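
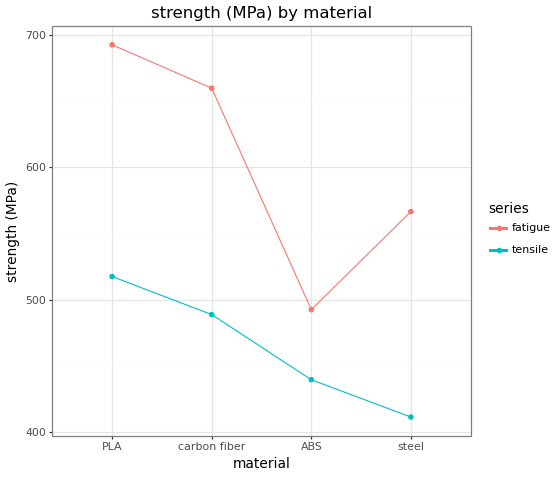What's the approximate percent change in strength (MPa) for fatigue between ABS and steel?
ABS ≈ 500, steel ≈ 575; (575 − 500) / 500 ≈ +15%.

≈ +15%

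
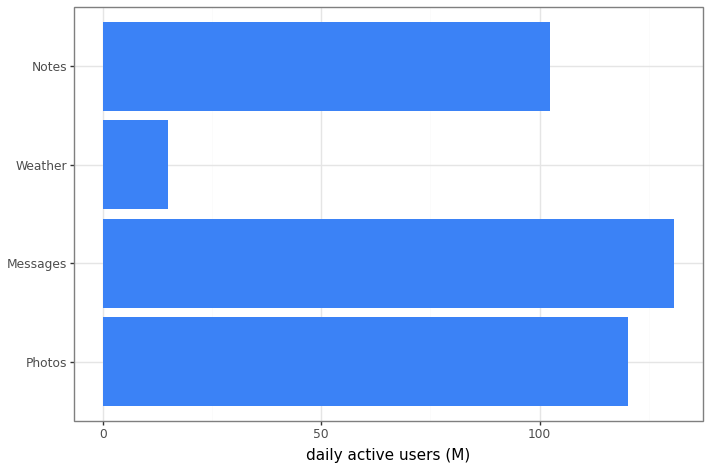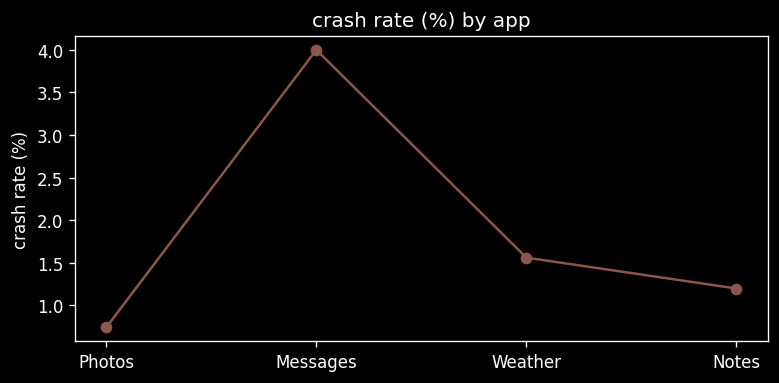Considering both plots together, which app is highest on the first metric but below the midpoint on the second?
Chart 2 median crash rate (%) ≈ 1.5; below-median apps: Photos, Notes. Among those, Photos has the highest daily active users (M) (≈ 120).

Photos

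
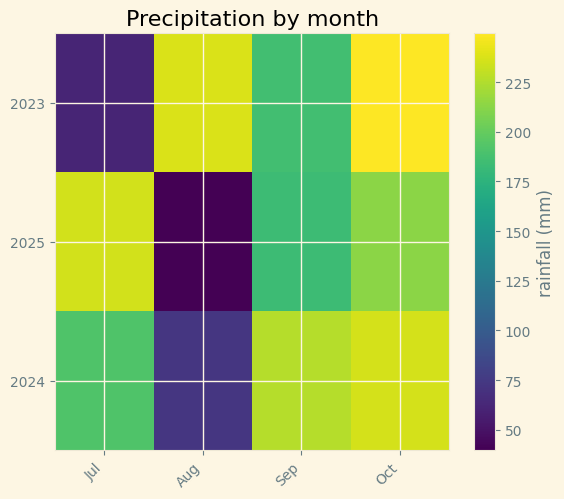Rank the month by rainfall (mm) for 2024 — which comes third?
Jul

Top 4 for 2024: Oct ≈ 240, Sep ≈ 220, Jul ≈ 200, Aug ≈ 80.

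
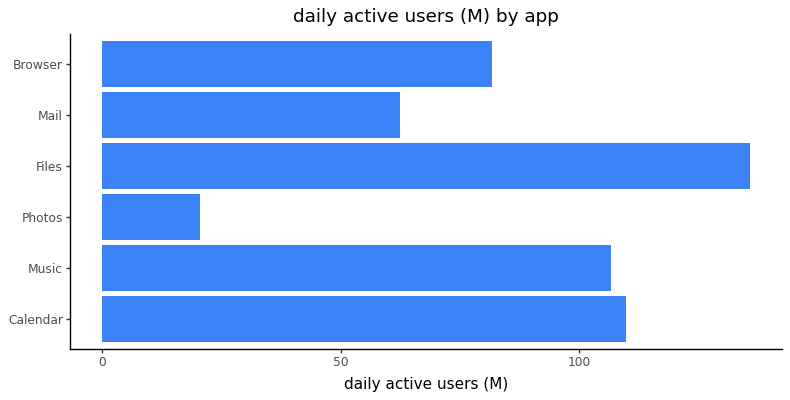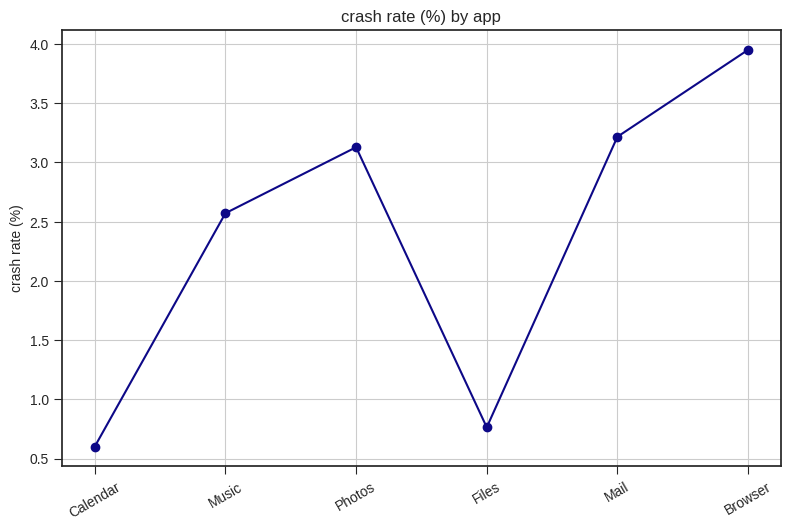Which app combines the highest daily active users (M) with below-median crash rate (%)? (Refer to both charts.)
Files

Chart 2 median crash rate (%) ≈ 3; below-median apps: Calendar, Music, Files. Among those, Files has the highest daily active users (M) (≈ 140).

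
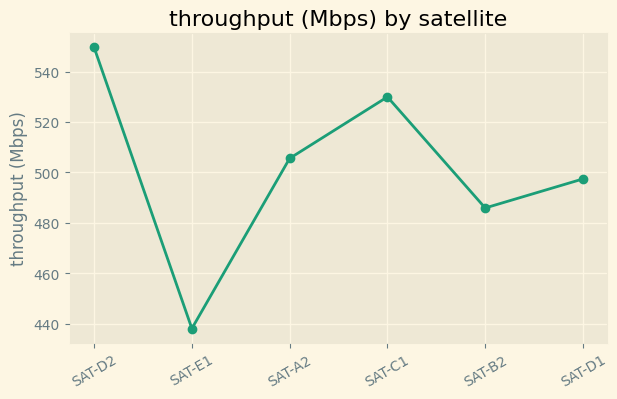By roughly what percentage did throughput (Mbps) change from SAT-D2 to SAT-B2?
≈ -10.9%

SAT-D2 ≈ 550, SAT-B2 ≈ 490; (490 − 550) / 550 ≈ -10.9%.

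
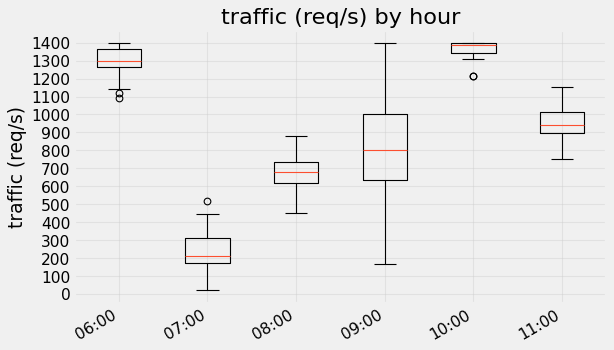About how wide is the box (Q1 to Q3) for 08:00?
Q3 ≈ 700, Q1 ≈ 600; IQR ≈ 100.

≈ 100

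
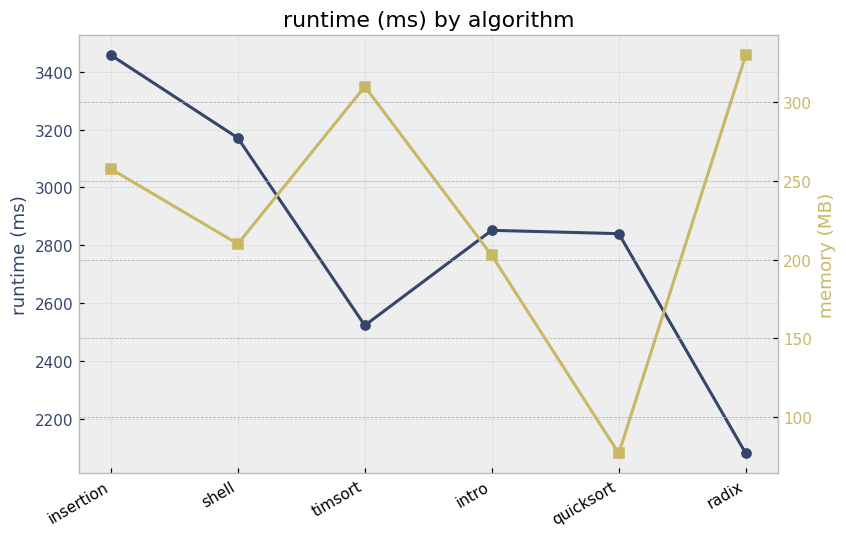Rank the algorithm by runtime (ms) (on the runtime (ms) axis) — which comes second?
Top 3 (on the runtime (ms) axis): insertion ≈ 3400, shell ≈ 3200, intro ≈ 2800.

shell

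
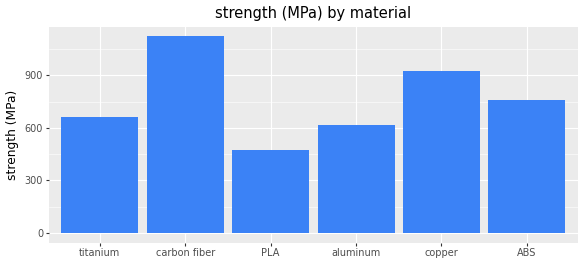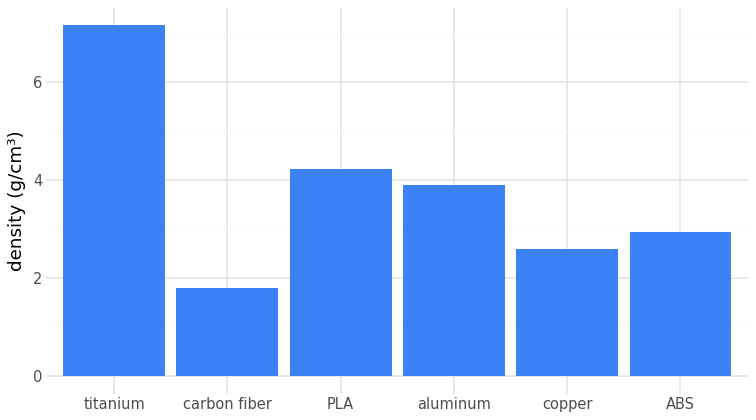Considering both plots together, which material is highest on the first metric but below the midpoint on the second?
Chart 2 median density (g/cm³) ≈ 3; below-median materials: carbon fiber, copper, ABS. Among those, carbon fiber has the highest strength (MPa) (≈ 1200).

carbon fiber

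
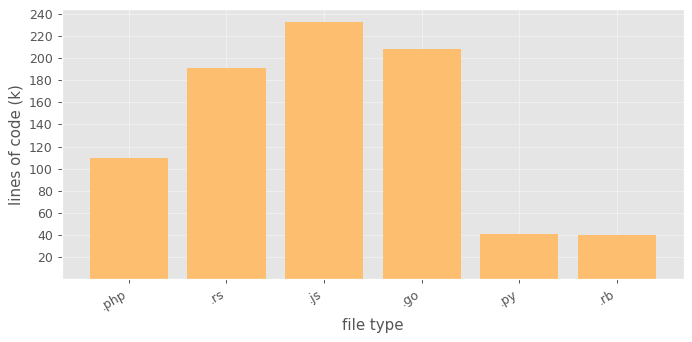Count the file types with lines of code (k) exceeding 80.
Above 80: .php, .rs, .js, .go.

4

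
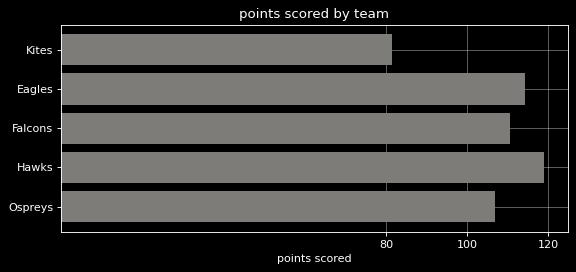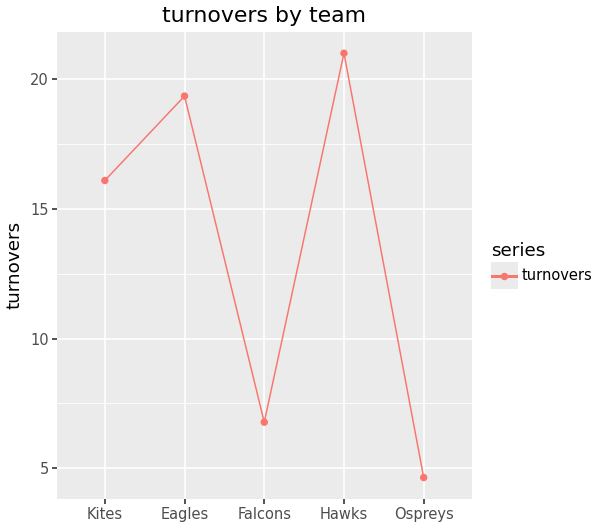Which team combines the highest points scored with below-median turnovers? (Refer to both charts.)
Falcons

Chart 2 median turnovers ≈ 16; below-median teams: Falcons, Ospreys. Among those, Falcons has the highest points scored (≈ 120).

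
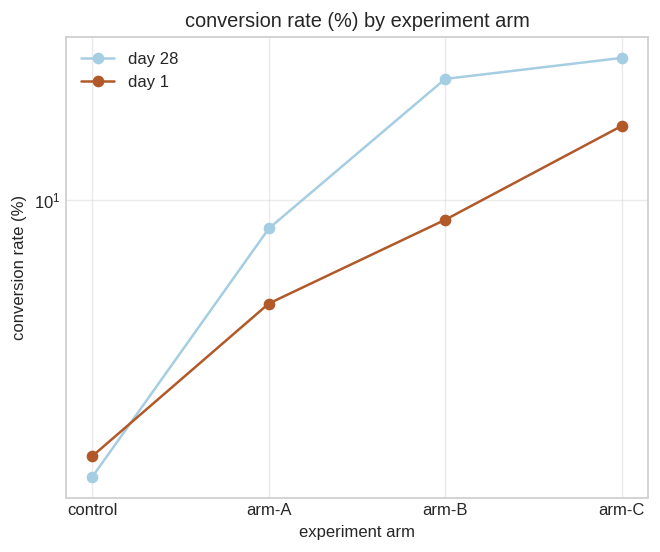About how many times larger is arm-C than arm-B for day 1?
arm-C ≈ 14, arm-B ≈ 10; 14/10 ≈ 1.4.

≈ 1.4×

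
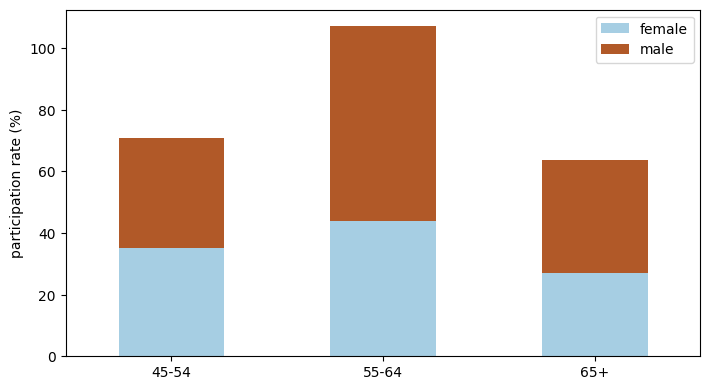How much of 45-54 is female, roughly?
female top ≈ 40, bottom ≈ 0; segment ≈ 40.

≈ 40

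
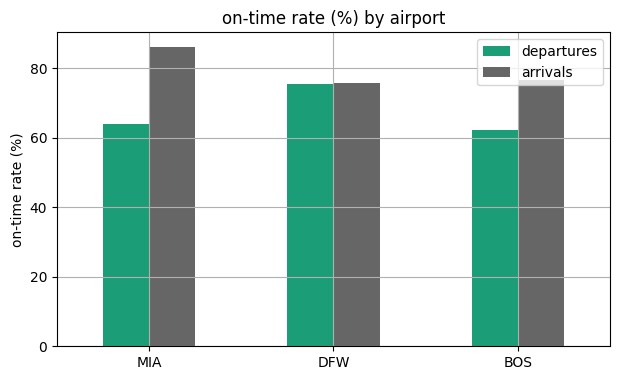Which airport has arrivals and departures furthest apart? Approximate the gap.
MIA, ≈ 30 %

MIA: arrivals ≈ 90, departures ≈ 60 → gap ≈ 30. Next-largest (BOS) is only ≈ 20.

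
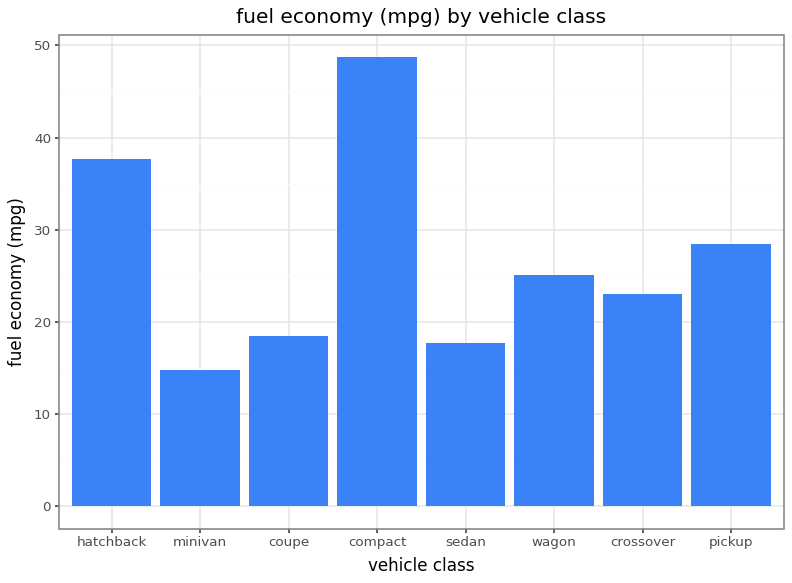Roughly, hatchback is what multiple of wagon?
≈ 1.6×

hatchback ≈ 40, wagon ≈ 25; 40/25 ≈ 1.6.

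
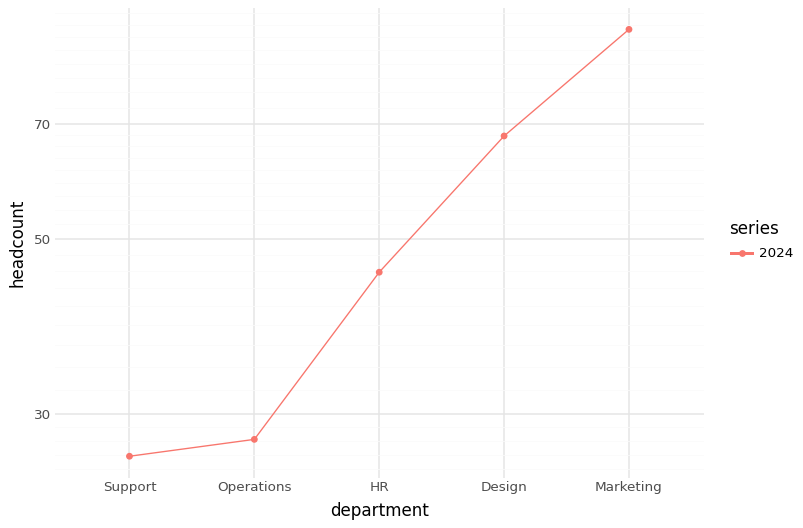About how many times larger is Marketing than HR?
Marketing ≈ 90, HR ≈ 50; 90/50 ≈ 1.8.

≈ 1.8×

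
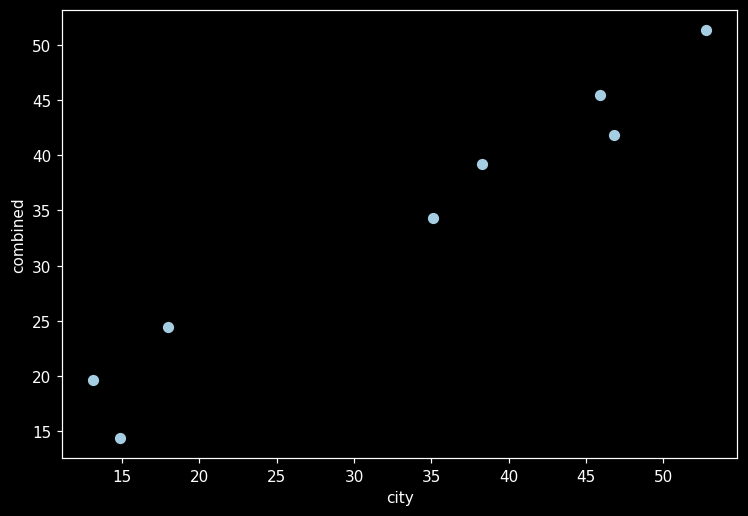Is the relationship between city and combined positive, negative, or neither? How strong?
Points are positively correlated; strong (|r| ≈ 1.0).

positive, strong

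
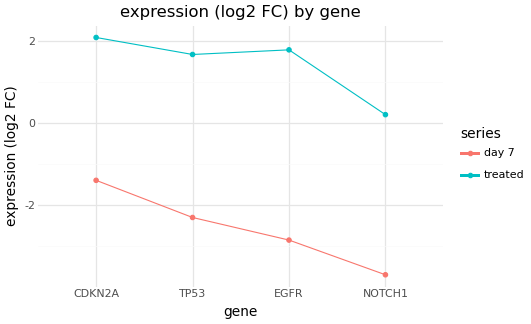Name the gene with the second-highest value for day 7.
TP53

Top 3 for day 7: CDKN2A ≈ -1.5, TP53 ≈ -2.5, EGFR ≈ -3.0.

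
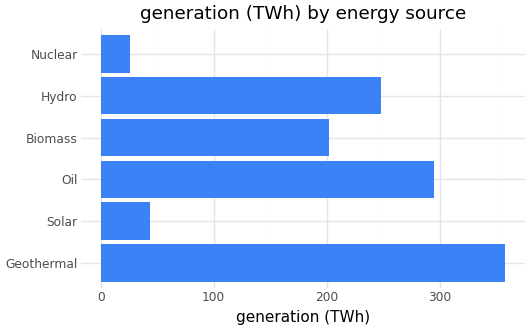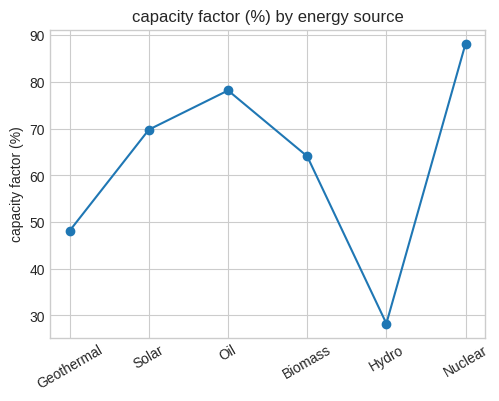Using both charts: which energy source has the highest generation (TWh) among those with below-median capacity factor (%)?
Geothermal

Chart 2 median capacity factor (%) ≈ 70; below-median energy sources: Geothermal, Biomass, Hydro. Among those, Geothermal has the highest generation (TWh) (≈ 350).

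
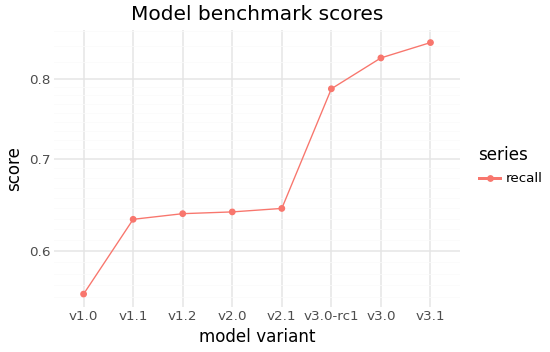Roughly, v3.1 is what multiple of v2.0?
v3.1 ≈ 0.85, v2.0 ≈ 0.65; 0.85/0.65 ≈ 1.31.

≈ 1.31×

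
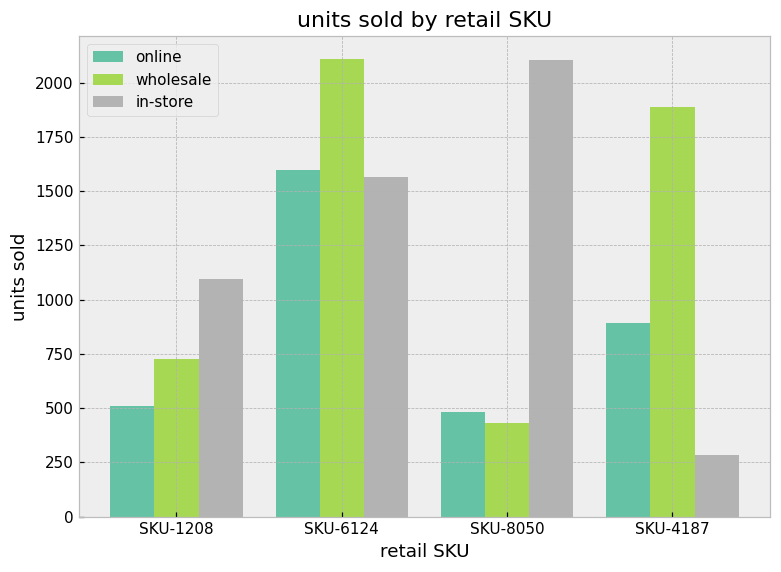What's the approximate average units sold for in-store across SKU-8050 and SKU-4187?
≈ 1200

(2200 + 200) / 2 ≈ 1200.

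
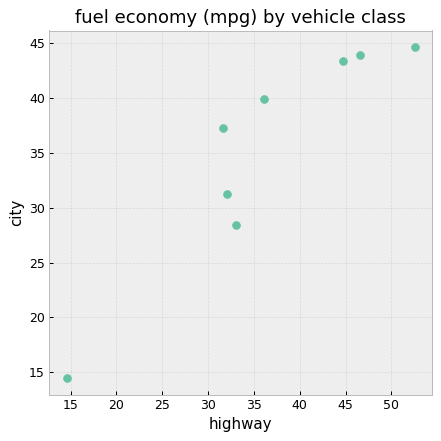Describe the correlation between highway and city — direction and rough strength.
Points are positively correlated; strong (|r| ≈ 0.9).

positive, strong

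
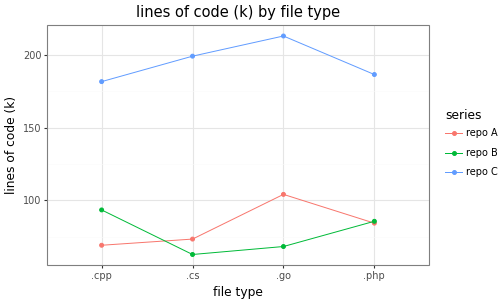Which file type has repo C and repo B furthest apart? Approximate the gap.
.go: repo C ≈ 220, repo B ≈ 60 → gap ≈ 160. Next-largest (.cs) is only ≈ 140.

.go, ≈ 160 k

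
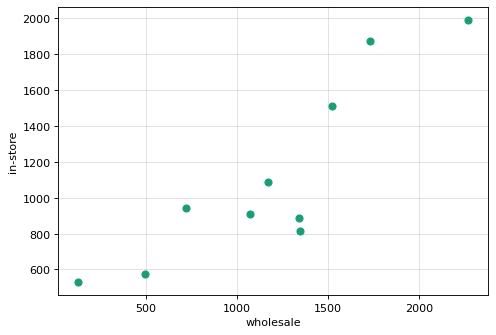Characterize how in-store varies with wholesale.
Points are positively correlated; strong (|r| ≈ 0.9).

positive, strong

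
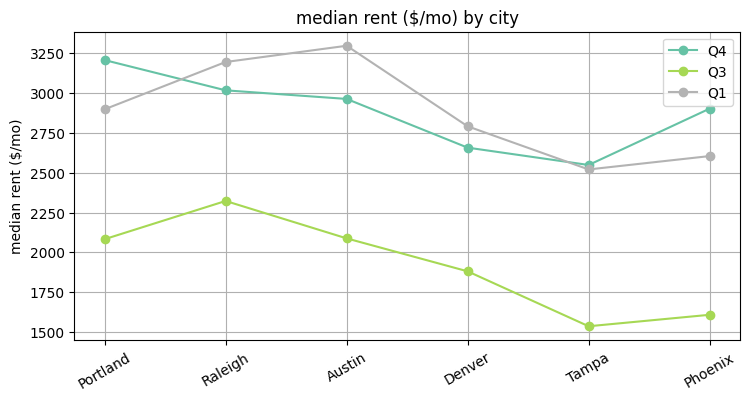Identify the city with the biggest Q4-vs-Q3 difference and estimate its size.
Phoenix, ≈ 1400 $/mo

Phoenix: Q4 ≈ 3000, Q3 ≈ 1600 → gap ≈ 1400. Next-largest (Portland) is only ≈ 1200.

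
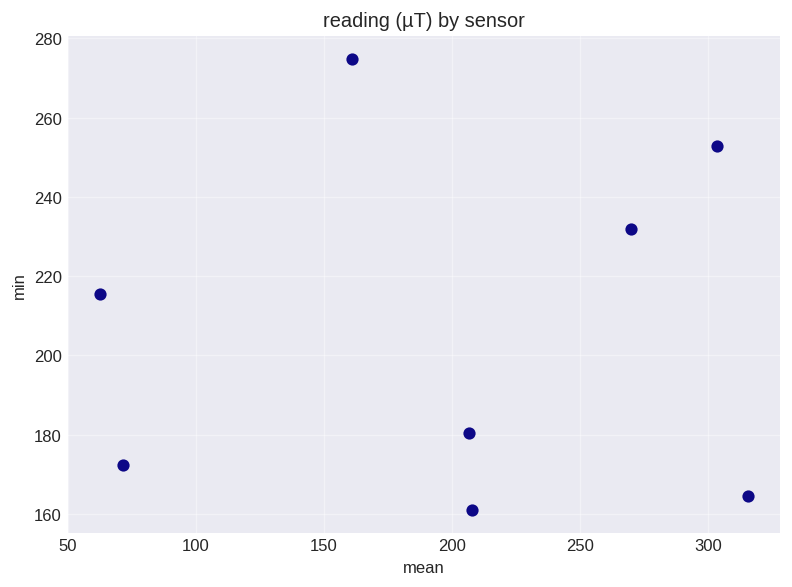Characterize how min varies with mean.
Points are roughly uncorrelated; weak (|r| ≈ 0.1).

no clear correlation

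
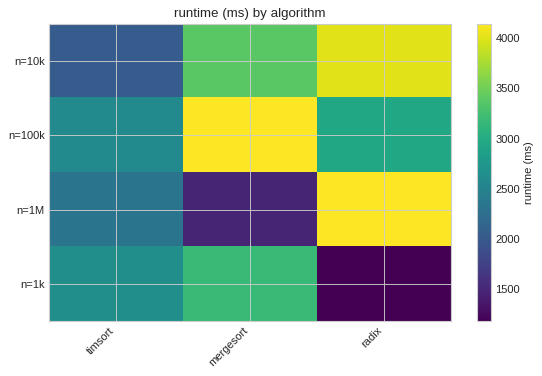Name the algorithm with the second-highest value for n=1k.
timsort

Top 3 for n=1k: mergesort ≈ 3000, timsort ≈ 2500, radix ≈ 1000.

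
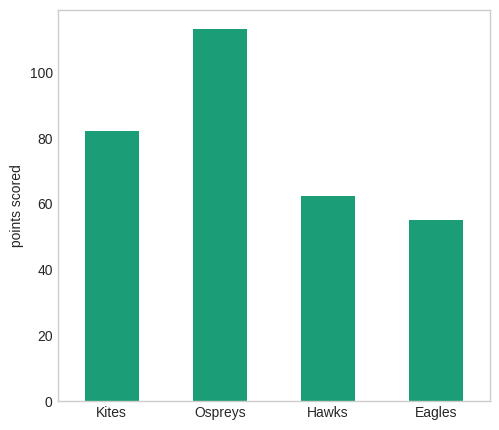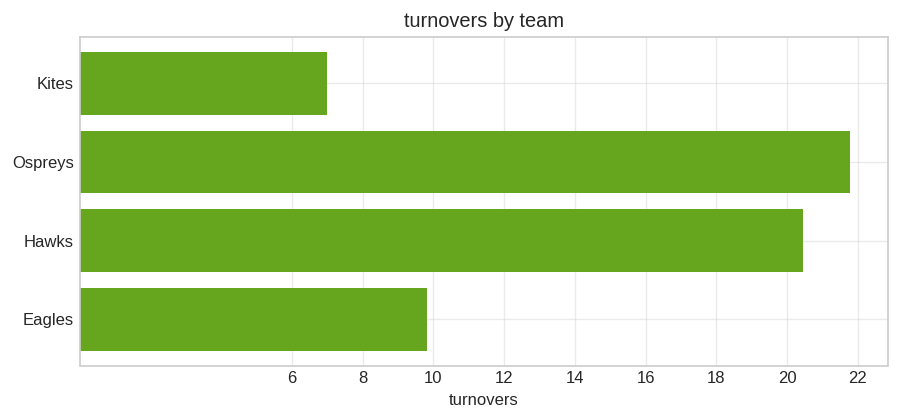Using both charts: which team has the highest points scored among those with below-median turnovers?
Chart 2 median turnovers ≈ 16; below-median teams: Kites, Eagles. Among those, Kites has the highest points scored (≈ 80).

Kites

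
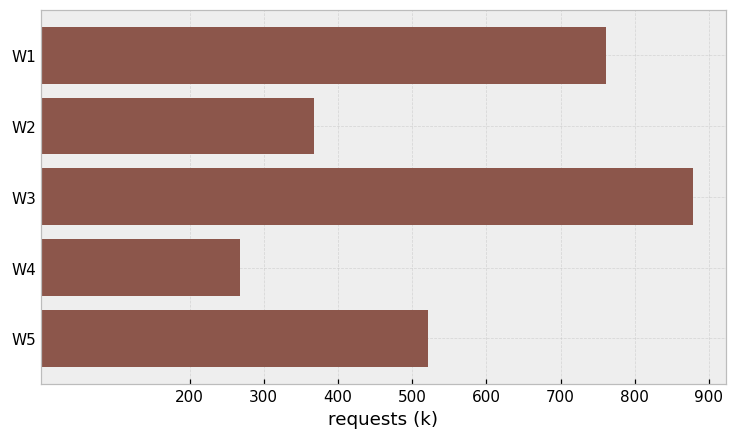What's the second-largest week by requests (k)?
Top 3: W3 ≈ 900, W1 ≈ 800, W5 ≈ 500.

W1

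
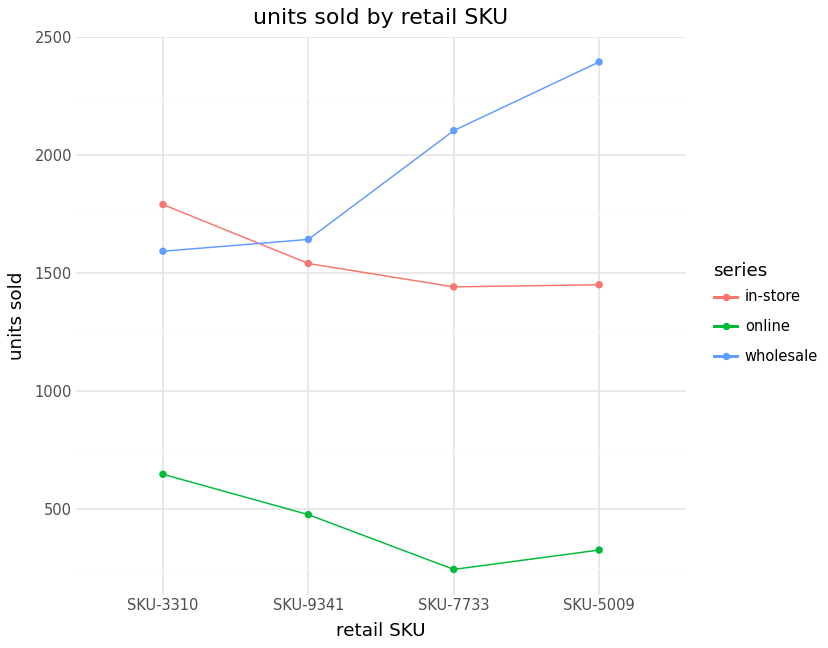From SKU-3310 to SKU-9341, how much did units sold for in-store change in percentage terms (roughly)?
SKU-3310 ≈ 1800, SKU-9341 ≈ 1600; (1600 − 1800) / 1800 ≈ -11.1%.

≈ -11.1%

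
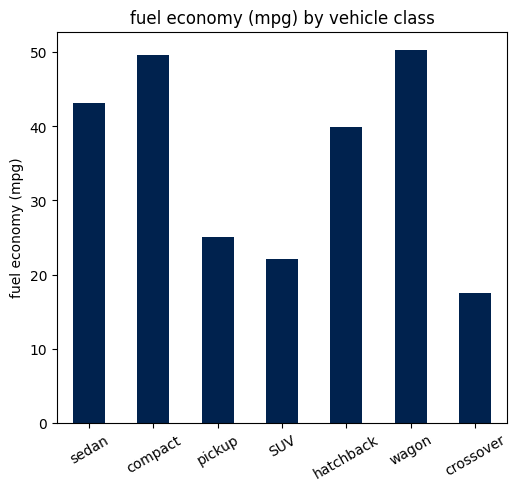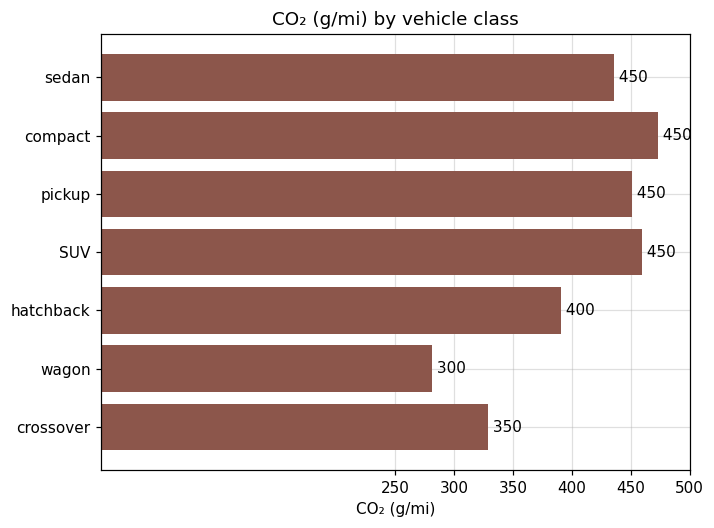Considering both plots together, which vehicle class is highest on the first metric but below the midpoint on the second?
Chart 2 median CO₂ (g/mi) ≈ 450; below-median vehicle classes: hatchback, wagon, crossover. Among those, wagon has the highest fuel economy (mpg) (≈ 50).

wagon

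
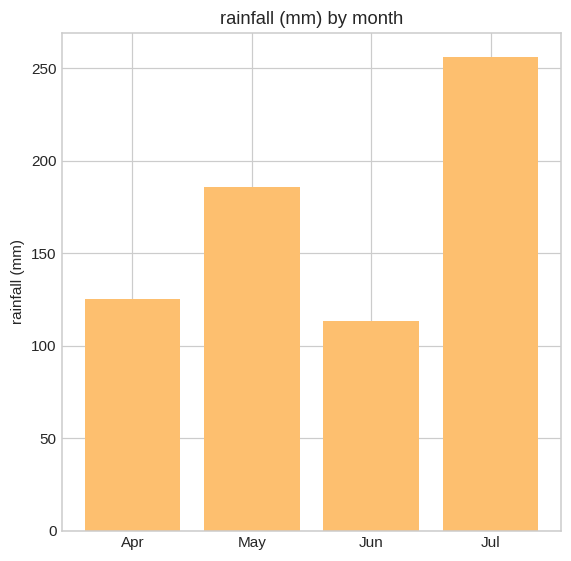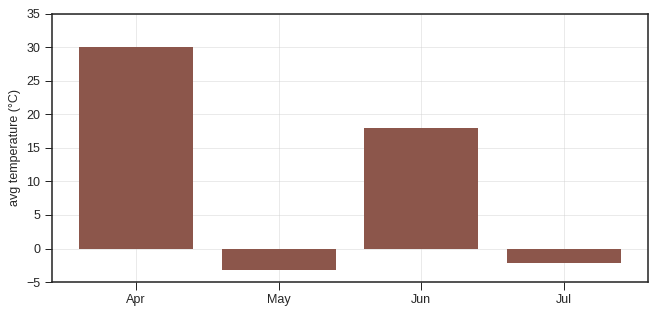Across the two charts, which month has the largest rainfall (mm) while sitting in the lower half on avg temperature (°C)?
Chart 2 median avg temperature (°C) ≈ 10; below-median months: May, Jul. Among those, Jul has the highest rainfall (mm) (≈ 250).

Jul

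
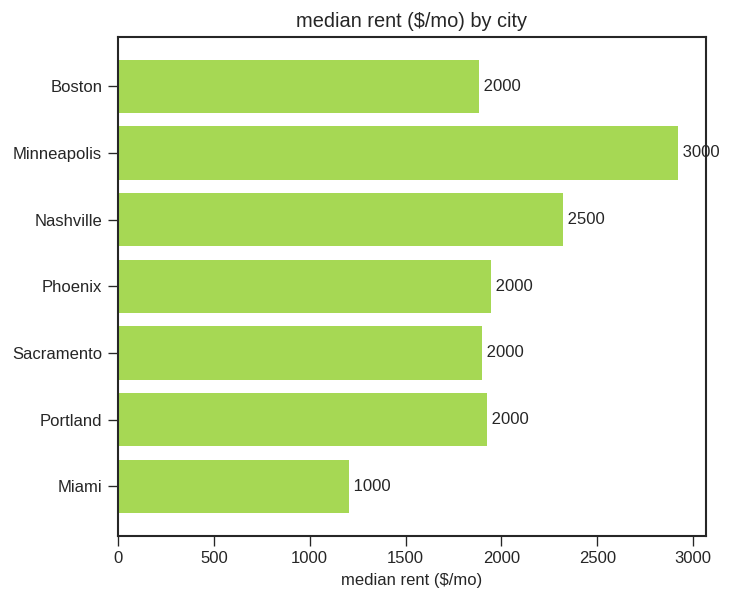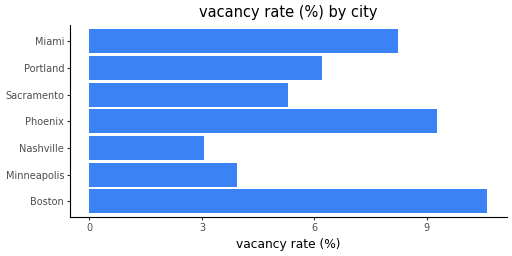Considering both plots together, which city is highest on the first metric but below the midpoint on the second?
Chart 2 median vacancy rate (%) ≈ 6; below-median cities: Minneapolis, Nashville, Sacramento. Among those, Minneapolis has the highest median rent ($/mo) (≈ 3000).

Minneapolis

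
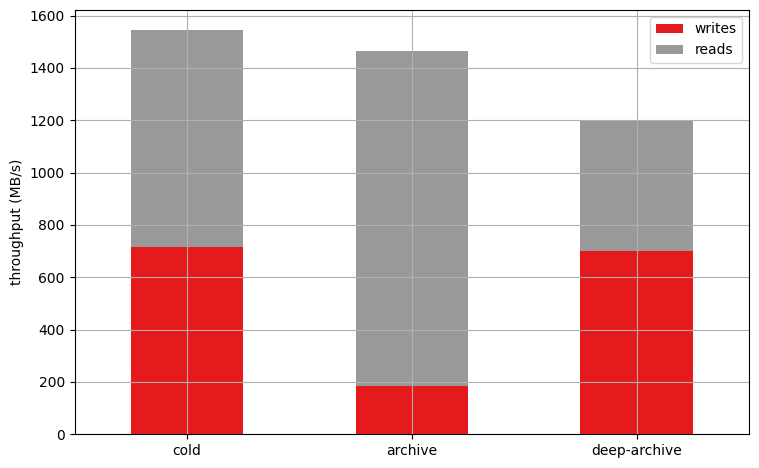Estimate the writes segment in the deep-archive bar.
≈ 800

writes top ≈ 800, bottom ≈ 0; segment ≈ 800.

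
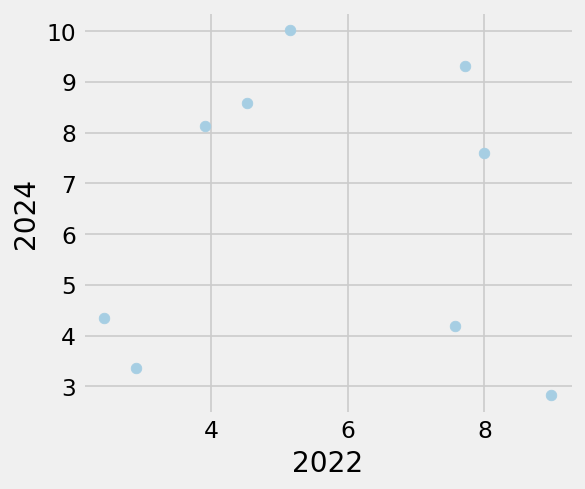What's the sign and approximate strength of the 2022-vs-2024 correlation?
Points are roughly uncorrelated; weak (|r| ≈ 0.0).

no clear correlation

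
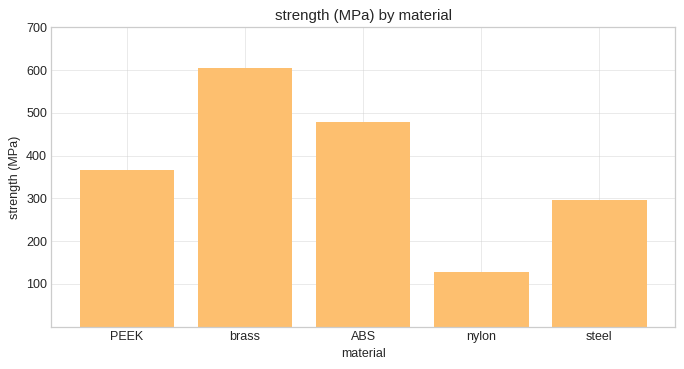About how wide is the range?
Max brass ≈ 600, min nylon ≈ 100; range ≈ 500.

≈ 500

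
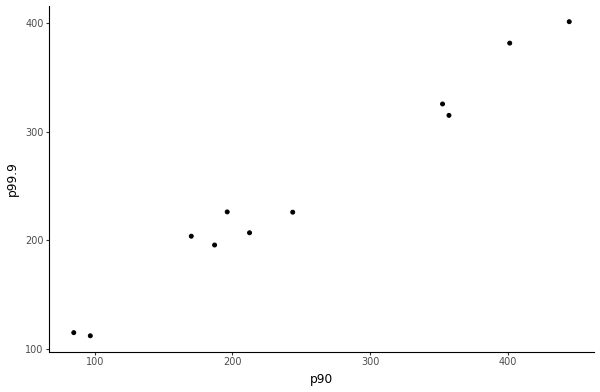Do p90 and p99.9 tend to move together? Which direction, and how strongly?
Points are positively correlated; strong (|r| ≈ 1.0).

positive, strong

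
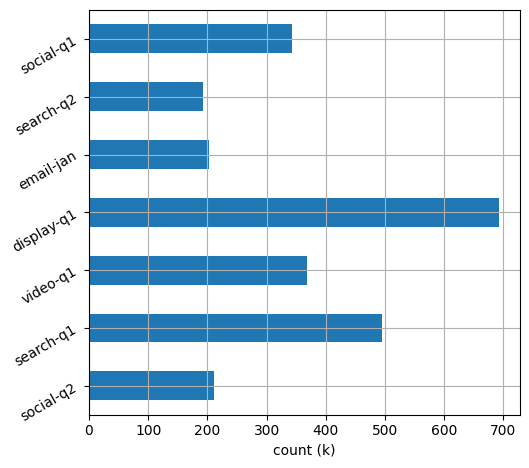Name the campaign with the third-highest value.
video-q1

Top 4: display-q1 ≈ 700, search-q1 ≈ 500, video-q1 ≈ 400, social-q1 ≈ 300.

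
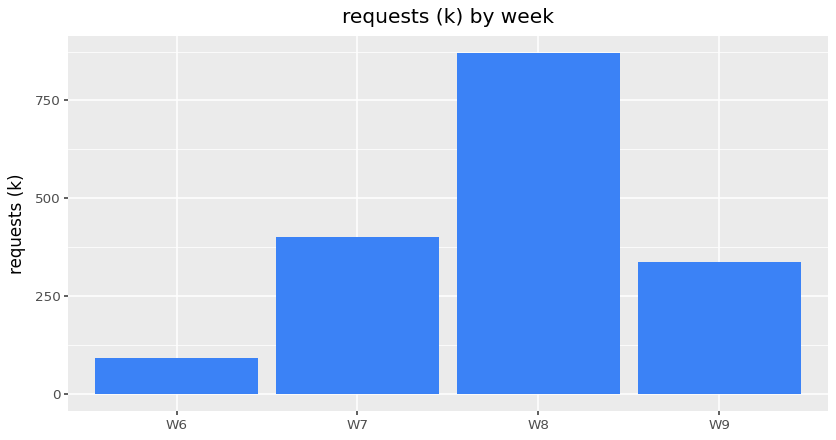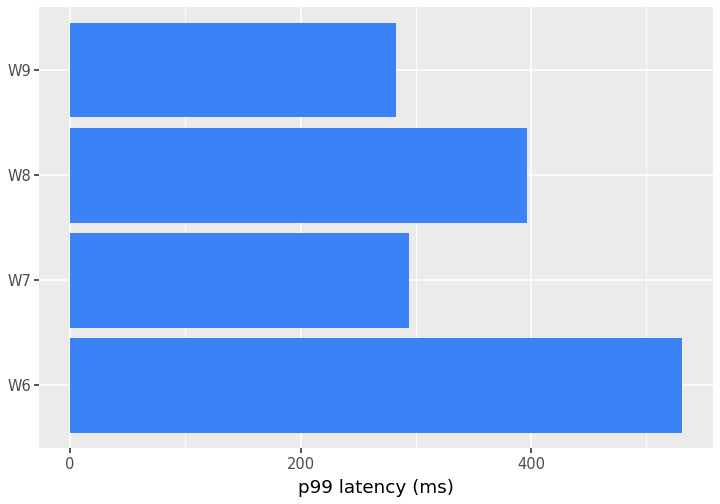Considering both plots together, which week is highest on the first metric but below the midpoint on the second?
W7

Chart 2 median p99 latency (ms) ≈ 350; below-median weeks: W7, W9. Among those, W7 has the highest requests (k) (≈ 400).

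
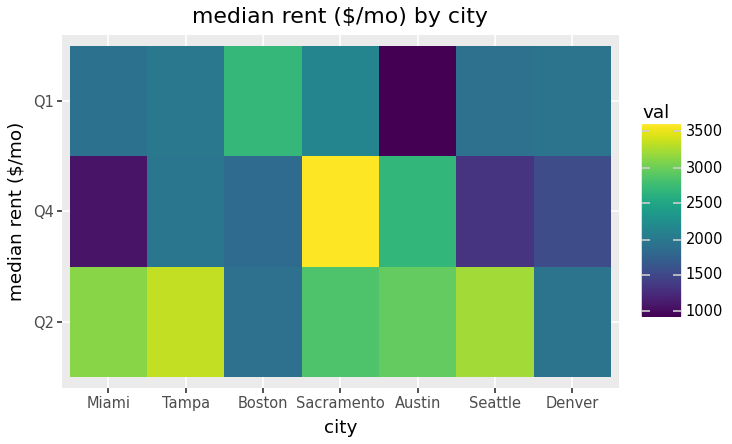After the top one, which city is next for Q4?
Top 3 for Q4: Sacramento ≈ 3500, Austin ≈ 2500, Tampa ≈ 2000.

Austin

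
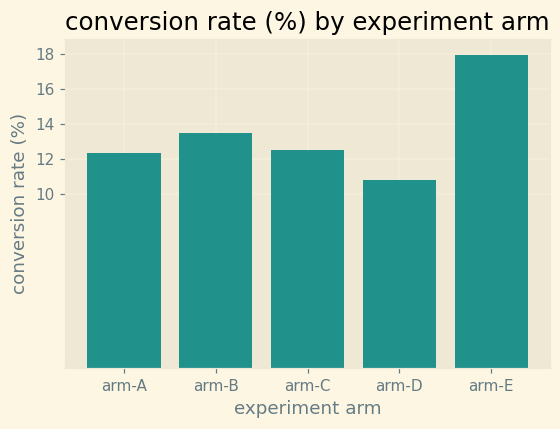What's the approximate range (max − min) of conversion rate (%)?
Max arm-E ≈ 18, min arm-D ≈ 10; range ≈ 8.

≈ 8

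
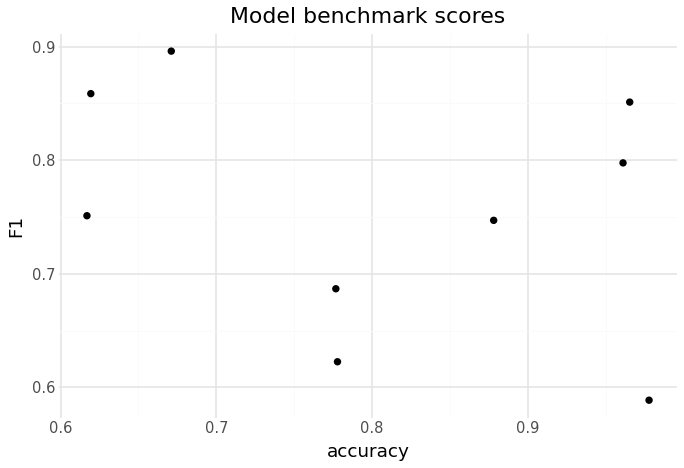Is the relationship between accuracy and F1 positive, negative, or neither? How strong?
negative, weak

Points are negatively correlated; weak (|r| ≈ 0.3).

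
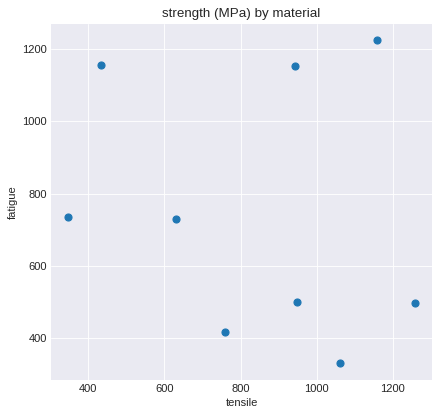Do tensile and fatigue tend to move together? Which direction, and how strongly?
Points are roughly uncorrelated; weak (|r| ≈ 0.2).

no clear correlation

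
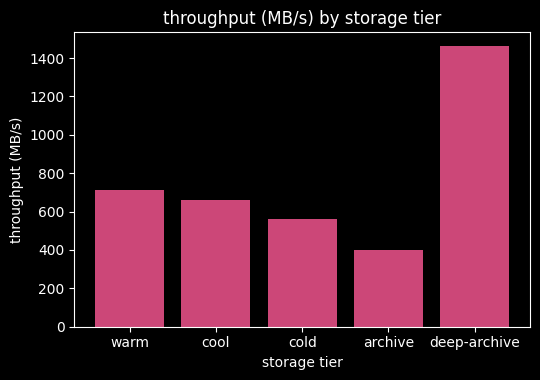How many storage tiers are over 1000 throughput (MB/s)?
Above 1000: deep-archive.

1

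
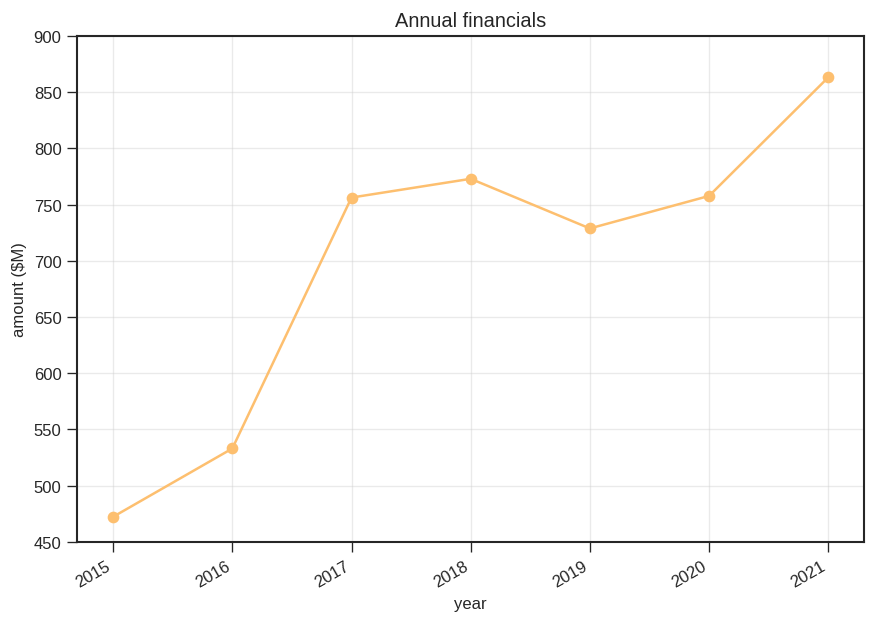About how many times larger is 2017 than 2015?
≈ 1.67×

2017 ≈ 750, 2015 ≈ 450; 750/450 ≈ 1.67.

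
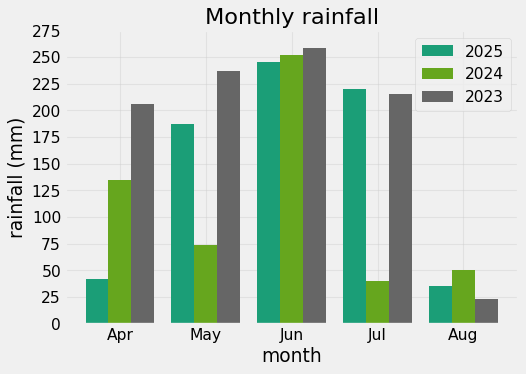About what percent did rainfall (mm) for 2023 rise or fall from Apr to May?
≈ +12.5%

Apr ≈ 200, May ≈ 225; (225 − 200) / 200 ≈ +12.5%.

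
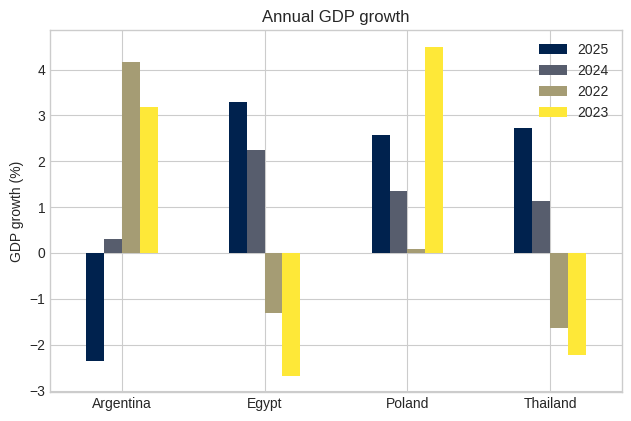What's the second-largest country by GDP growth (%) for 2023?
Argentina

Top 3 for 2023: Poland ≈ 4, Argentina ≈ 3, Thailand ≈ -2.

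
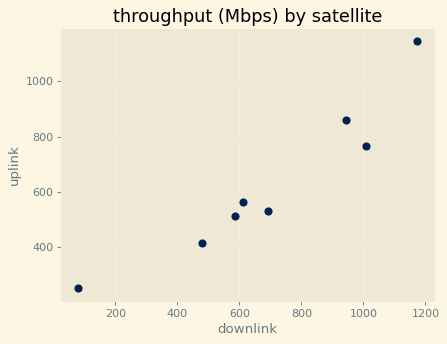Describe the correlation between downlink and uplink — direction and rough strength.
Points are positively correlated; strong (|r| ≈ 0.9).

positive, strong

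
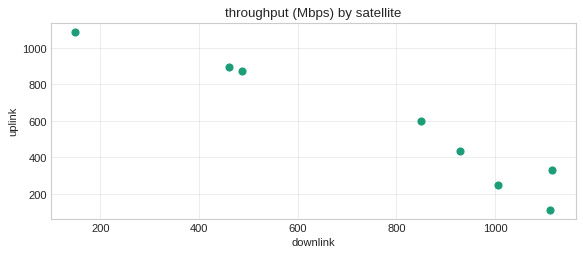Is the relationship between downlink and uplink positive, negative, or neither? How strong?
negative, strong

Points are negatively correlated; strong (|r| ≈ 1.0).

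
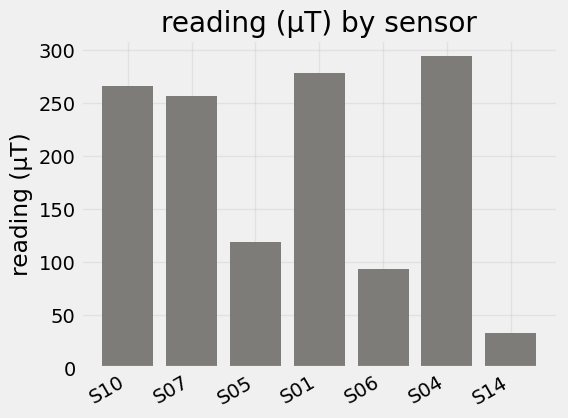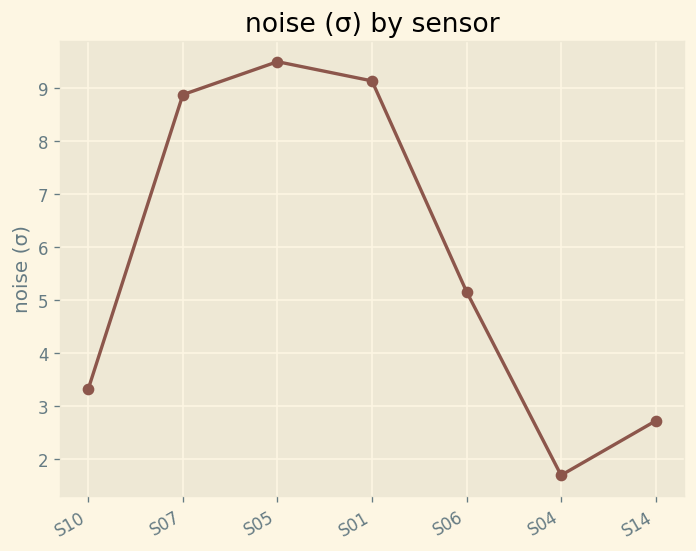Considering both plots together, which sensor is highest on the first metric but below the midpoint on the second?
S04

Chart 2 median noise (σ) ≈ 5; below-median sensors: S10, S04, S14. Among those, S04 has the highest reading (µT) (≈ 300).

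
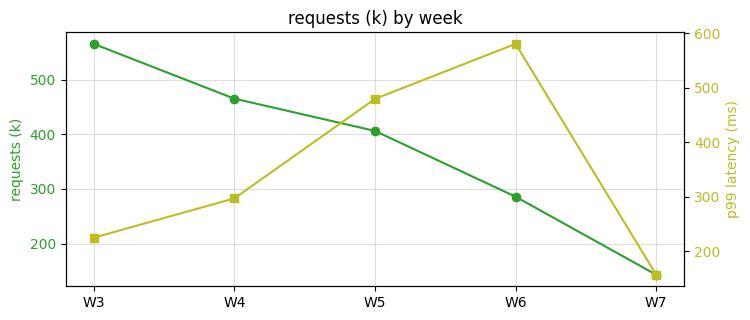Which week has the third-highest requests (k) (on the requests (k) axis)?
W5

Top 4 (on the requests (k) axis): W3 ≈ 550, W4 ≈ 450, W5 ≈ 400, W6 ≈ 300.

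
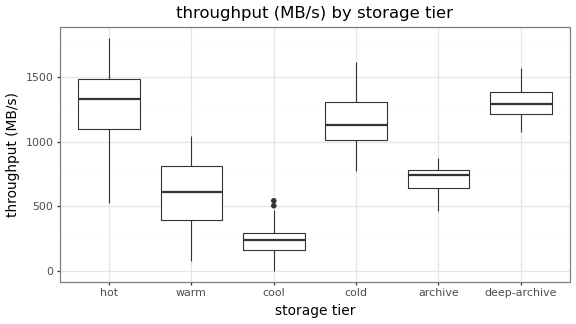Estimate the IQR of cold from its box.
≈ 300

Q3 ≈ 1300, Q1 ≈ 1000; IQR ≈ 300.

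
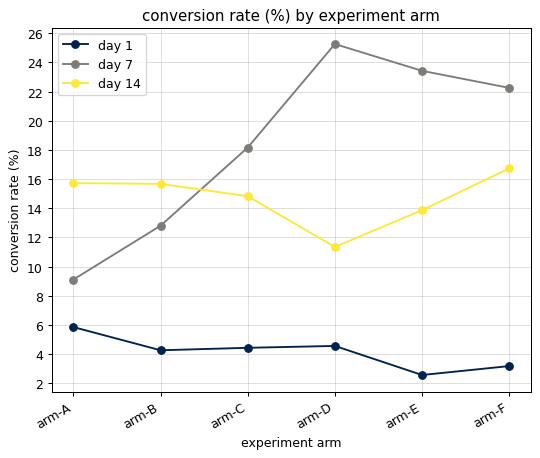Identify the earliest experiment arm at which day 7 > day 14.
arm-B: day 7 ≈ 12 vs day 14 ≈ 16 (not yet); arm-C: day 7 ≈ 18 vs day 14 ≈ 14 (first crossover).

arm-C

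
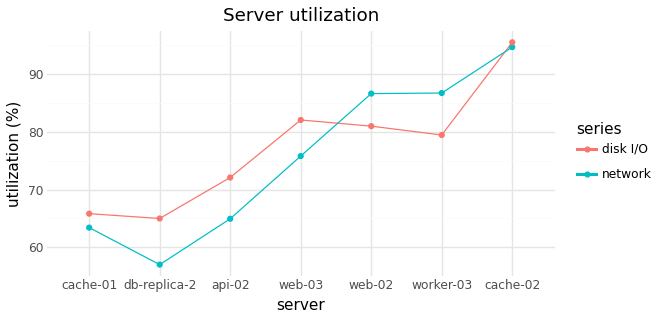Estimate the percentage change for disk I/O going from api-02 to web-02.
api-02 ≈ 70, web-02 ≈ 80; (80 − 70) / 70 ≈ +14.3%.

≈ +14.3%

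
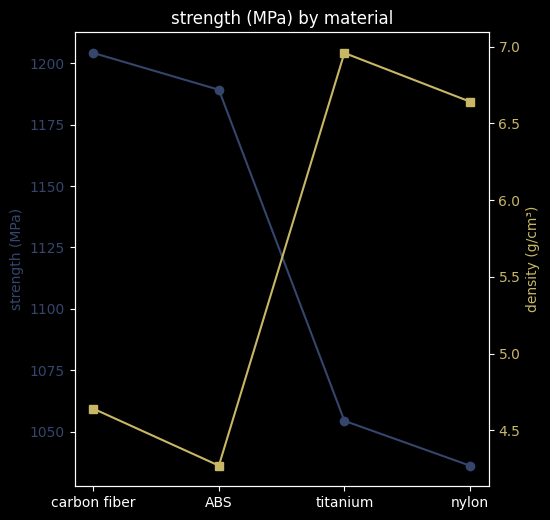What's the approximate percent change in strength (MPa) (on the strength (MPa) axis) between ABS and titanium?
≈ -10.2%

ABS ≈ 1180, titanium ≈ 1060; (1060 − 1180) / 1180 ≈ -10.2%.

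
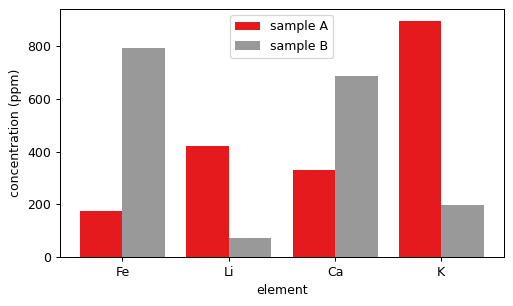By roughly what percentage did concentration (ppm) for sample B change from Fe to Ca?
Fe ≈ 800, Ca ≈ 700; (700 − 800) / 800 ≈ -12.5%.

≈ -12.5%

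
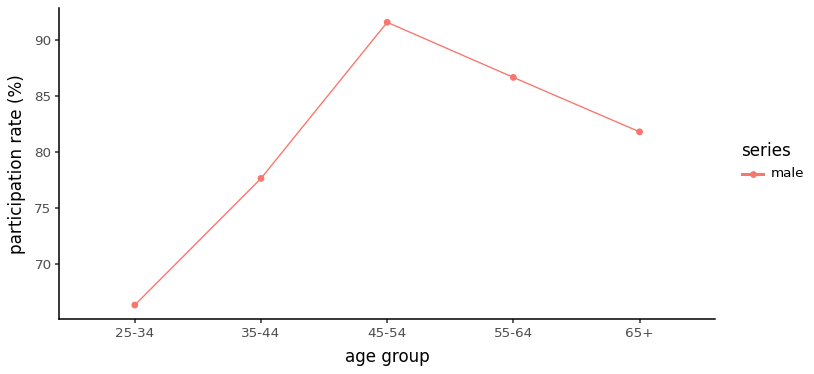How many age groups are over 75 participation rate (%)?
Above 75: 35-44, 45-54, 55-64, 65+.

4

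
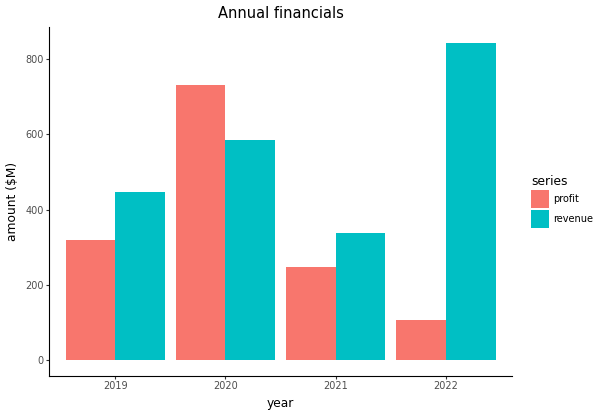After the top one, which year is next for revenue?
2020

Top 3 for revenue: 2022 ≈ 800, 2020 ≈ 600, 2019 ≈ 400.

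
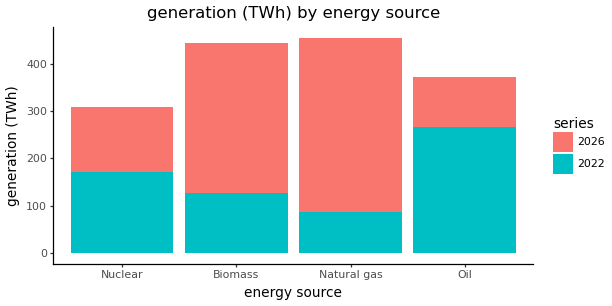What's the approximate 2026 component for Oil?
2026 top ≈ 350, bottom ≈ 250; segment ≈ 100.

≈ 100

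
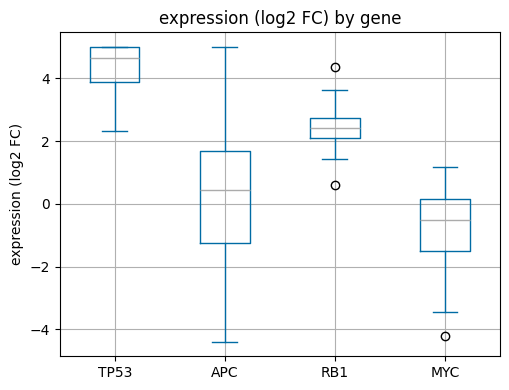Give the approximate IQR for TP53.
≈ 1.0

Q3 ≈ 5.0, Q1 ≈ 4.0; IQR ≈ 1.0.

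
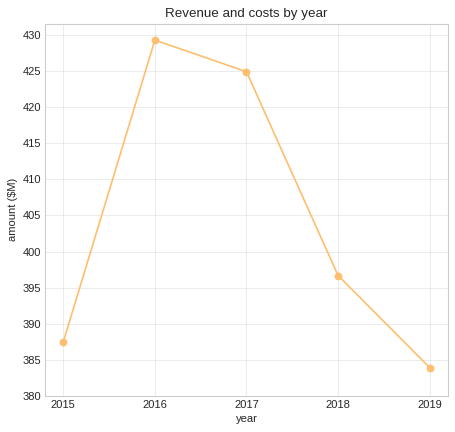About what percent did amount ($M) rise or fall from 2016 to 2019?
≈ -10.5%

2016 ≈ 430, 2019 ≈ 385; (385 − 430) / 430 ≈ -10.5%.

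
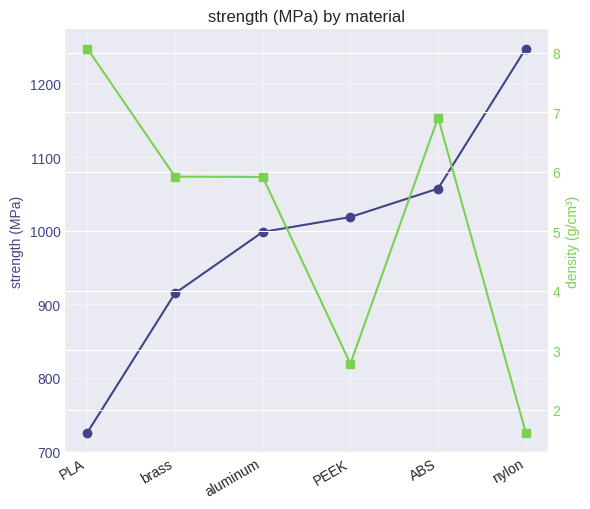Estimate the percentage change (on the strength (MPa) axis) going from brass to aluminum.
brass ≈ 900, aluminum ≈ 1000; (1000 − 900) / 900 ≈ +11.1%.

≈ +11.1%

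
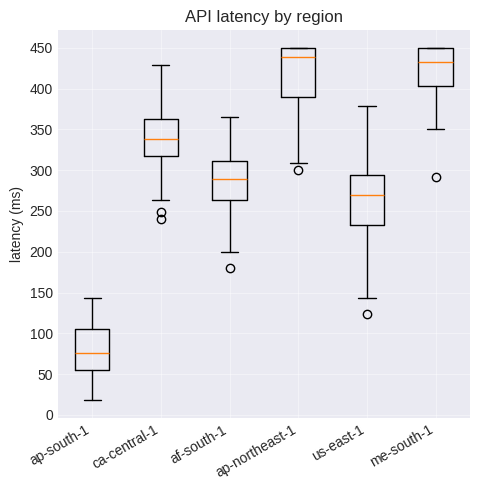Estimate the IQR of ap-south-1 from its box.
Q3 ≈ 100, Q1 ≈ 50; IQR ≈ 50.

≈ 50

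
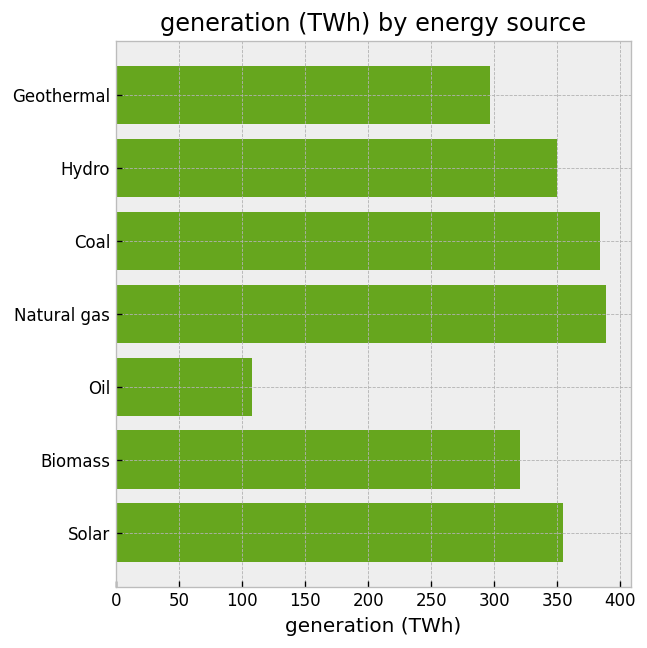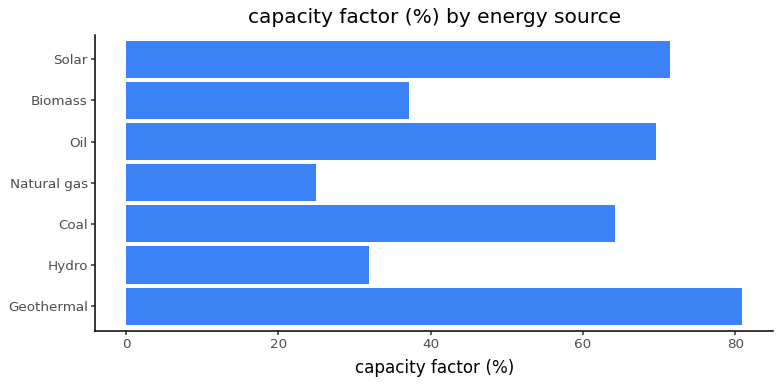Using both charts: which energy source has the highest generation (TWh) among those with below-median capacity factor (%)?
Natural gas

Chart 2 median capacity factor (%) ≈ 60; below-median energy sources: Hydro, Natural gas, Biomass. Among those, Natural gas has the highest generation (TWh) (≈ 400).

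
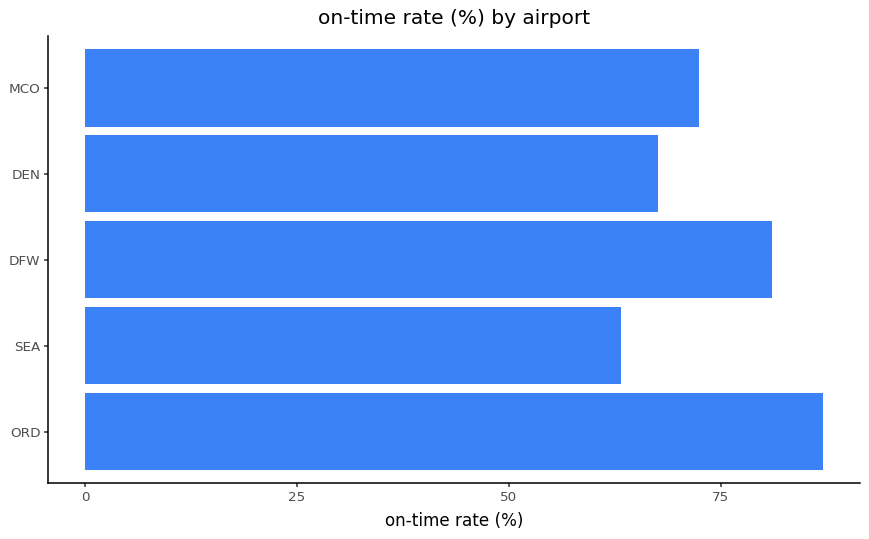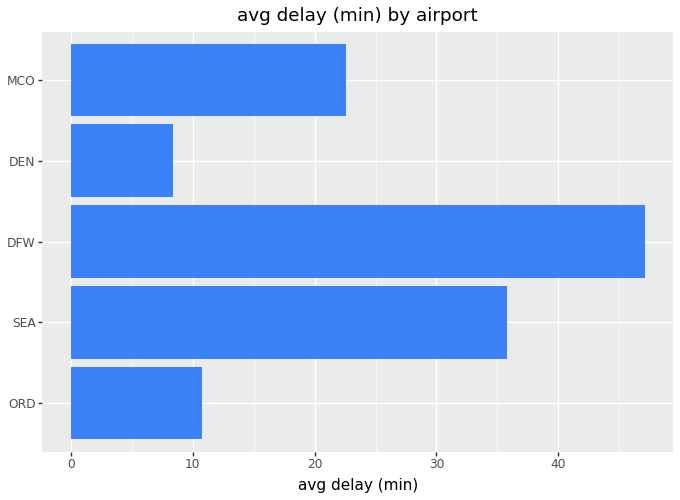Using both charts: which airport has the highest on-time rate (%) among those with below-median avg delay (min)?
ORD

Chart 2 median avg delay (min) ≈ 25; below-median airports: ORD, DEN. Among those, ORD has the highest on-time rate (%) (≈ 90).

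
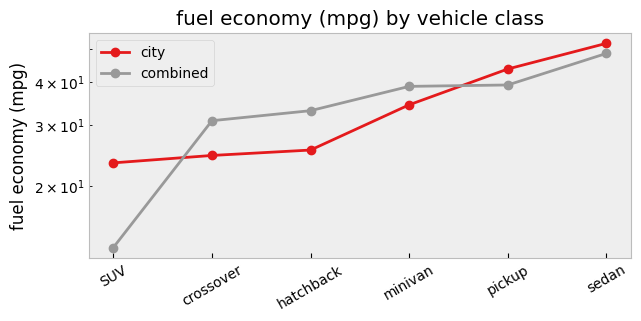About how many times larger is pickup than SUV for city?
≈ 1.8×

pickup ≈ 45, SUV ≈ 25; 45/25 ≈ 1.8.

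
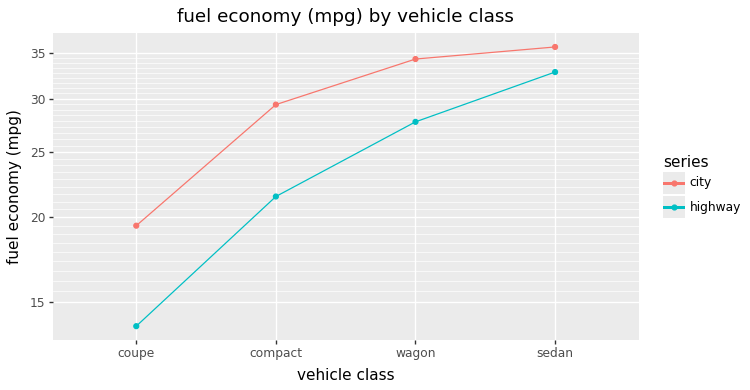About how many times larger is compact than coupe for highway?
≈ 1.57×

compact ≈ 22, coupe ≈ 14; 22/14 ≈ 1.57.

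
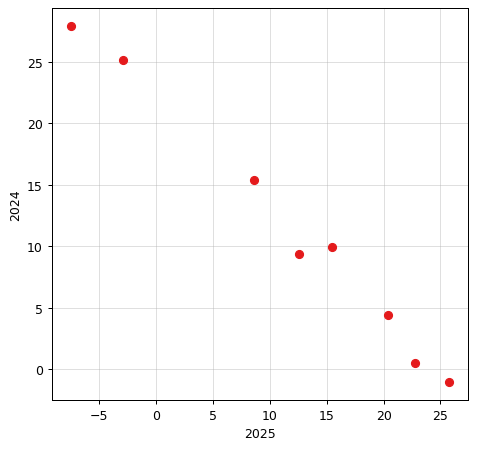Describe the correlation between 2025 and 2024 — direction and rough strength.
negative, strong

Points are negatively correlated; strong (|r| ≈ 1.0).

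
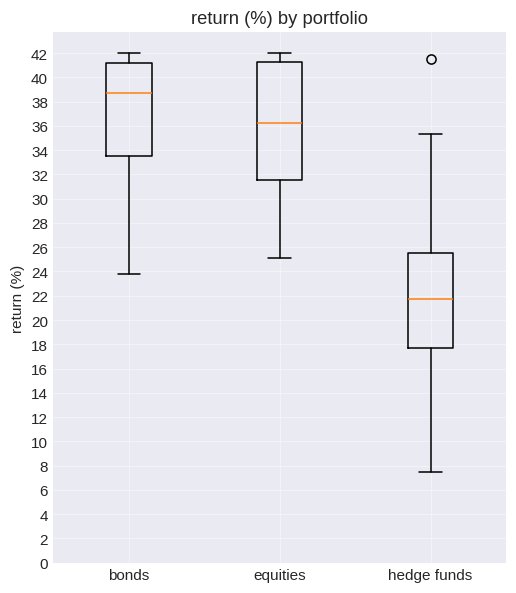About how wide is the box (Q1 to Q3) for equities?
≈ 10

Q3 ≈ 42, Q1 ≈ 32; IQR ≈ 10.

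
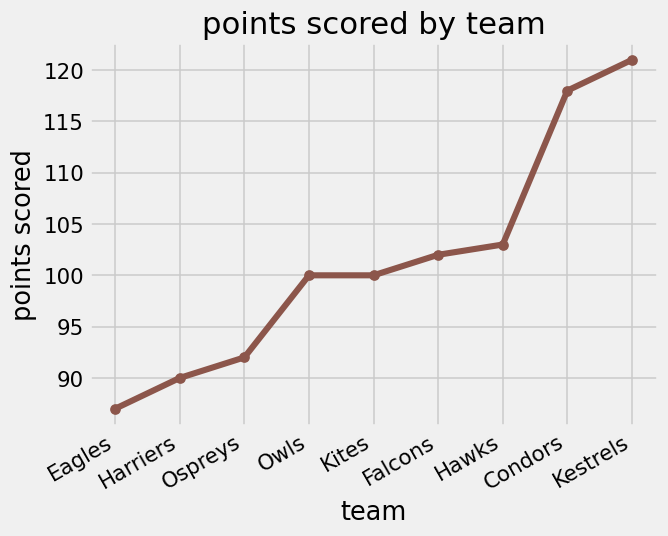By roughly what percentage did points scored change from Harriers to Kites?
≈ +11.1%

Harriers ≈ 90, Kites ≈ 100; (100 − 90) / 90 ≈ +11.1%.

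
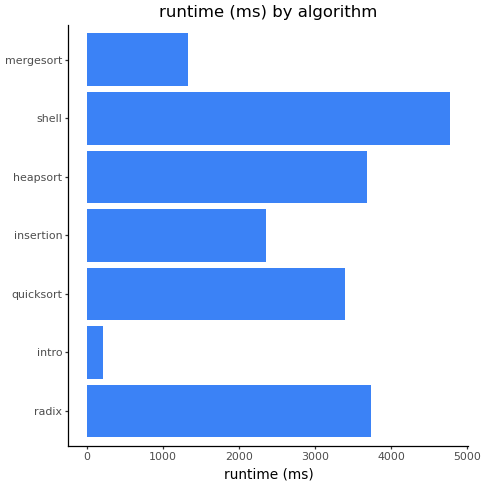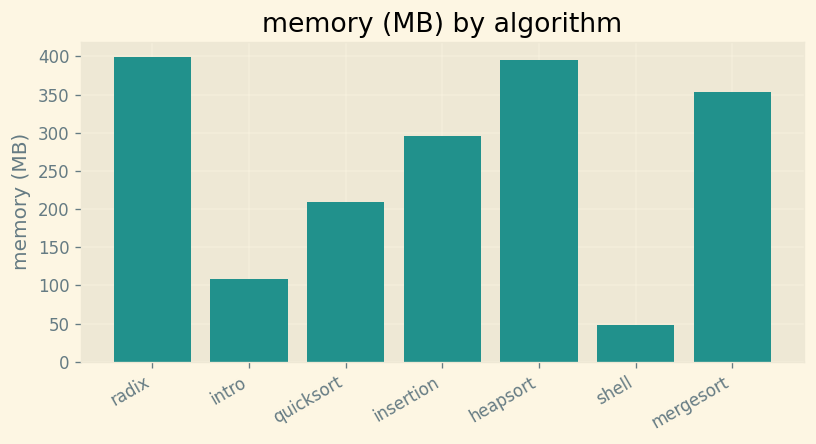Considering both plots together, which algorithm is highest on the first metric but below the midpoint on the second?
Chart 2 median memory (MB) ≈ 300; below-median algorithms: intro, quicksort, shell. Among those, shell has the highest runtime (ms) (≈ 5000).

shell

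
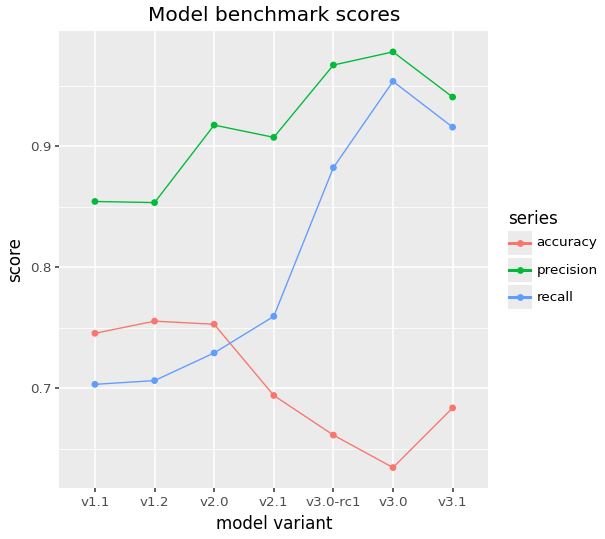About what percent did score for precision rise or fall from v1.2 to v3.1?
≈ +11.8%

v1.2 ≈ 0.85, v3.1 ≈ 0.95; (0.95 − 0.85) / 0.85 ≈ +11.8%.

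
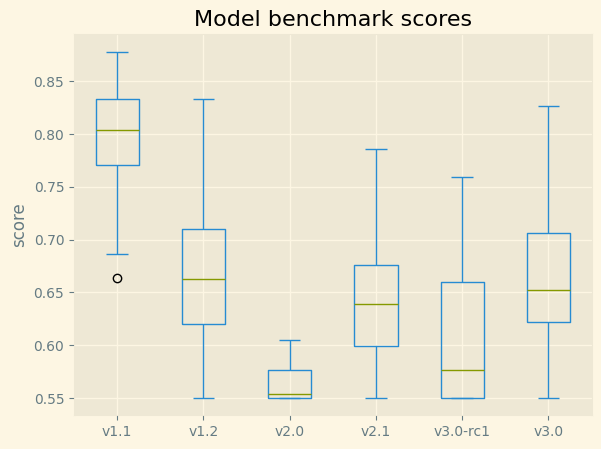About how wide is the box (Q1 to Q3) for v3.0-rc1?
≈ 0.10

Q3 ≈ 0.66, Q1 ≈ 0.56; IQR ≈ 0.10.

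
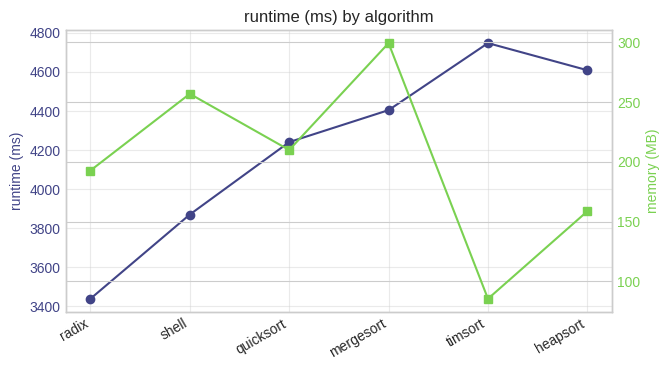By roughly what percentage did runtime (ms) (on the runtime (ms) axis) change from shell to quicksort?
shell ≈ 3800, quicksort ≈ 4200; (4200 − 3800) / 3800 ≈ +10.5%.

≈ +10.5%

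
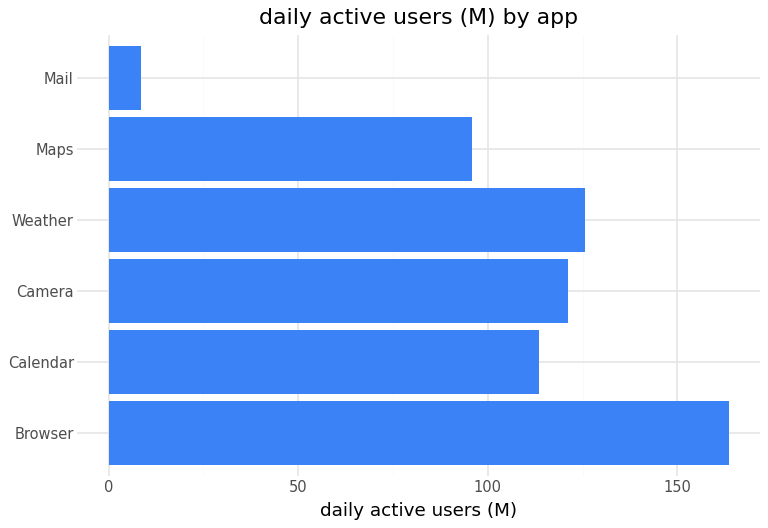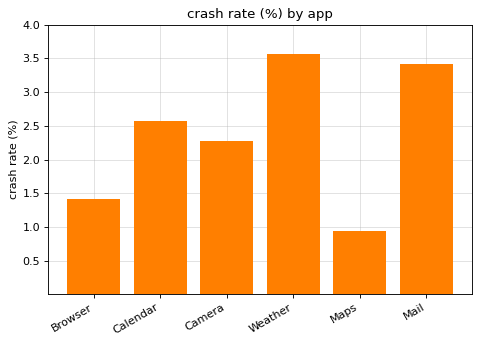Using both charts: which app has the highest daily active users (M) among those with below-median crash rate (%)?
Chart 2 median crash rate (%) ≈ 2.5; below-median apps: Browser, Camera, Maps. Among those, Browser has the highest daily active users (M) (≈ 160).

Browser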